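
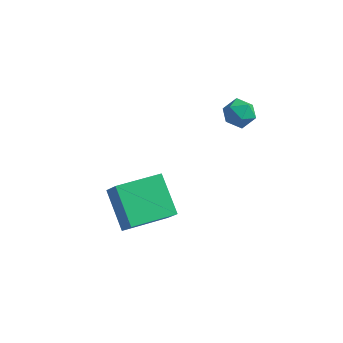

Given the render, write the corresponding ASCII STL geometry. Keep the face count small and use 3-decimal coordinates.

solid 
facet normal 0.224 0.862 -0.454
outer loop
vertex -0.134 2.245 1.597
vertex -0.666 2.519 1.855
vertex -0.099 2.541 2.177
endloop
endfacet
facet normal 0.816 0.494 -0.301
outer loop
vertex -0.134 2.245 1.597
vertex -0.099 2.541 2.177
vertex 0.209 1.974 2.081
endloop
endfacet
facet normal 0.769 -0.142 -0.624
outer loop
vertex -0.134 2.245 1.597
vertex 0.209 1.974 2.081
vertex -0.168 1.602 1.701
endloop
endfacet
facet normal 0.149 -0.166 -0.975
outer loop
vertex -0.134 2.245 1.597
vertex -0.168 1.602 1.701
vertex -0.708 1.939 1.561
endloop
endfacet
facet normal -0.188 0.455 -0.871
outer loop
vertex -0.134 2.245 1.597
vertex -0.708 1.939 1.561
vertex -0.666 2.519 1.855
endloop
endfacet
facet normal 0.831 0.383 0.404
outer loop
vertex 0.209 1.974 2.081
vertex -0.099 2.541 2.177
vertex -0.112 2.081 2.639
endloop
endfacet
facet normal -0.127 0.980 0.156
outer loop
vertex -0.099 2.541 2.177
vertex -0.666 2.519 1.855
vertex -0.652 2.418 2.499
endloop
endfacet
facet normal -0.793 0.320 -0.518
outer loop
vertex -0.666 2.519 1.855
vertex -0.708 1.939 1.561
vertex -1.029 2.046 2.119
endloop
endfacet
facet normal -0.248 -0.683 -0.687
outer loop
vertex -0.708 1.939 1.561
vertex -0.168 1.602 1.701
vertex -0.721 1.479 2.023
endloop
endfacet
facet normal 0.755 -0.645 -0.118
outer loop
vertex -0.168 1.602 1.701
vertex 0.209 1.974 2.081
vertex -0.154 1.501 2.345
endloop
endfacet
facet normal -0.149 0.166 0.975
outer loop
vertex -0.686 1.775 2.603
vertex -0.112 2.081 2.639
vertex -0.652 2.418 2.499
endloop
endfacet
facet normal -0.769 0.142 0.624
outer loop
vertex -0.686 1.775 2.603
vertex -0.652 2.418 2.499
vertex -1.029 2.046 2.119
endloop
endfacet
facet normal -0.816 -0.494 0.301
outer loop
vertex -0.686 1.775 2.603
vertex -1.029 2.046 2.119
vertex -0.721 1.479 2.023
endloop
endfacet
facet normal -0.224 -0.862 0.454
outer loop
vertex -0.686 1.775 2.603
vertex -0.721 1.479 2.023
vertex -0.154 1.501 2.345
endloop
endfacet
facet normal 0.188 -0.455 0.871
outer loop
vertex -0.686 1.775 2.603
vertex -0.154 1.501 2.345
vertex -0.112 2.081 2.639
endloop
endfacet
facet normal 0.248 0.683 0.687
outer loop
vertex -0.652 2.418 2.499
vertex -0.112 2.081 2.639
vertex -0.099 2.541 2.177
endloop
endfacet
facet normal -0.755 0.645 0.118
outer loop
vertex -1.029 2.046 2.119
vertex -0.652 2.418 2.499
vertex -0.666 2.519 1.855
endloop
endfacet
facet normal -0.831 -0.383 -0.404
outer loop
vertex -0.721 1.479 2.023
vertex -1.029 2.046 2.119
vertex -0.708 1.939 1.561
endloop
endfacet
facet normal 0.127 -0.980 -0.156
outer loop
vertex -0.154 1.501 2.345
vertex -0.721 1.479 2.023
vertex -0.168 1.602 1.701
endloop
endfacet
facet normal 0.793 -0.320 0.518
outer loop
vertex -0.112 2.081 2.639
vertex -0.154 1.501 2.345
vertex 0.209 1.974 2.081
endloop
endfacet
facet normal -0.478 0.347 -0.807
outer loop
vertex -4.639 -0.035 -2.057
vertex -3.405 1.293 -2.216
vertex -3.661 -1.065 -3.08
endloop
endfacet
facet normal -0.678 -0.730 0.087
outer loop
vertex -3.155 -1.433 -2.224
vertex -4.639 -0.035 -2.057
vertex -3.661 -1.065 -3.08
endloop
endfacet
facet normal -0.477 0.348 -0.807
outer loop
vertex -3.661 -1.065 -3.08
vertex -3.405 1.293 -2.216
vertex -2.427 0.263 -3.238
endloop
endfacet
facet normal 0.559 -0.589 -0.584
outer loop
vertex -2.427 0.263 -3.238
vertex -3.155 -1.433 -2.224
vertex -3.661 -1.065 -3.08
endloop
endfacet
facet normal -0.559 0.589 0.584
outer loop
vertex -4.639 -0.035 -2.057
vertex -2.899 0.925 -1.36
vertex -3.405 1.293 -2.216
endloop
endfacet
facet normal -0.678 -0.730 0.087
outer loop
vertex -4.133 -0.403 -1.202
vertex -4.639 -0.035 -2.057
vertex -3.155 -1.433 -2.224
endloop
endfacet
facet normal -0.559 0.589 0.584
outer loop
vertex -4.133 -0.403 -1.202
vertex -2.899 0.925 -1.36
vertex -4.639 -0.035 -2.057
endloop
endfacet
facet normal 0.678 0.730 -0.087
outer loop
vertex -3.405 1.293 -2.216
vertex -2.899 0.925 -1.36
vertex -2.427 0.263 -3.238
endloop
endfacet
facet normal 0.559 -0.589 -0.584
outer loop
vertex -1.921 -0.105 -2.383
vertex -3.155 -1.433 -2.224
vertex -2.427 0.263 -3.238
endloop
endfacet
facet normal 0.678 0.730 -0.087
outer loop
vertex -2.427 0.263 -3.238
vertex -2.899 0.925 -1.36
vertex -1.921 -0.105 -2.383
endloop
endfacet
facet normal 0.478 -0.347 0.807
outer loop
vertex -1.921 -0.105 -2.383
vertex -4.133 -0.403 -1.202
vertex -3.155 -1.433 -2.224
endloop
endfacet
facet normal 0.478 -0.348 0.807
outer loop
vertex -2.899 0.925 -1.36
vertex -4.133 -0.403 -1.202
vertex -1.921 -0.105 -2.383
endloop
endfacet

endsolid


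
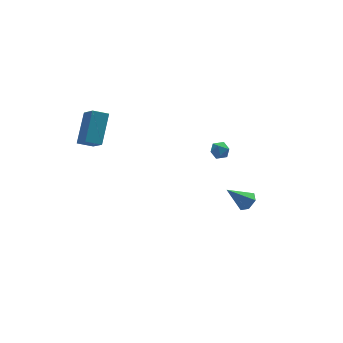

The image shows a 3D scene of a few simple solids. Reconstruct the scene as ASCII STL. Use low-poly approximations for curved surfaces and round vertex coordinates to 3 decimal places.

solid 
facet normal -0.891 0.265 0.370
outer loop
vertex -3.718 3.537 2.851
vertex -3.837 4.676 1.748
vertex -4.647 2.201 1.571
endloop
endfacet
facet normal 0.075 -0.717 0.693
outer loop
vertex -3.783 1.944 1.212
vertex -3.718 3.537 2.851
vertex -4.647 2.201 1.571
endloop
endfacet
facet normal -0.891 0.265 0.370
outer loop
vertex -4.647 2.201 1.571
vertex -3.837 4.676 1.748
vertex -4.766 3.34 0.468
endloop
endfacet
facet normal -0.449 -0.645 -0.618
outer loop
vertex -4.766 3.34 0.468
vertex -3.783 1.944 1.212
vertex -4.647 2.201 1.571
endloop
endfacet
facet normal 0.449 0.645 0.618
outer loop
vertex -3.718 3.537 2.851
vertex -2.973 4.419 1.389
vertex -3.837 4.676 1.748
endloop
endfacet
facet normal 0.075 -0.717 0.693
outer loop
vertex -2.854 3.28 2.492
vertex -3.718 3.537 2.851
vertex -3.783 1.944 1.212
endloop
endfacet
facet normal 0.449 0.645 0.618
outer loop
vertex -2.854 3.28 2.492
vertex -2.973 4.419 1.389
vertex -3.718 3.537 2.851
endloop
endfacet
facet normal -0.075 0.717 -0.693
outer loop
vertex -3.837 4.676 1.748
vertex -2.973 4.419 1.389
vertex -4.766 3.34 0.468
endloop
endfacet
facet normal -0.449 -0.645 -0.618
outer loop
vertex -3.902 3.083 0.109
vertex -3.783 1.944 1.212
vertex -4.766 3.34 0.468
endloop
endfacet
facet normal -0.075 0.717 -0.693
outer loop
vertex -4.766 3.34 0.468
vertex -2.973 4.419 1.389
vertex -3.902 3.083 0.109
endloop
endfacet
facet normal 0.891 -0.265 -0.370
outer loop
vertex -3.902 3.083 0.109
vertex -2.854 3.28 2.492
vertex -3.783 1.944 1.212
endloop
endfacet
facet normal 0.891 -0.265 -0.370
outer loop
vertex -2.973 4.419 1.389
vertex -2.854 3.28 2.492
vertex -3.902 3.083 0.109
endloop
endfacet
facet normal 0.219 0.876 0.429
outer loop
vertex 4.064 3.815 -3.278
vertex 3.591 3.725 -2.853
vertex 4.183 3.514 -2.724
endloop
endfacet
facet normal 0.802 0.580 0.143
outer loop
vertex 4.064 3.815 -3.278
vertex 4.183 3.514 -2.724
vertex 4.439 3.295 -3.27
endloop
endfacet
facet normal 0.680 0.482 -0.552
outer loop
vertex 4.064 3.815 -3.278
vertex 4.439 3.295 -3.27
vertex 4.006 3.371 -3.737
endloop
endfacet
facet normal 0.021 0.717 -0.696
outer loop
vertex 4.064 3.815 -3.278
vertex 4.006 3.371 -3.737
vertex 3.482 3.637 -3.479
endloop
endfacet
facet normal -0.263 0.961 -0.089
outer loop
vertex 4.064 3.815 -3.278
vertex 3.482 3.637 -3.479
vertex 3.591 3.725 -2.853
endloop
endfacet
facet normal 0.894 -0.061 0.444
outer loop
vertex 4.439 3.295 -3.27
vertex 4.183 3.514 -2.724
vertex 4.198 2.883 -2.841
endloop
endfacet
facet normal -0.049 0.418 0.907
outer loop
vertex 4.183 3.514 -2.724
vertex 3.591 3.725 -2.853
vertex 3.674 3.149 -2.583
endloop
endfacet
facet normal -0.830 0.554 0.066
outer loop
vertex 3.591 3.725 -2.853
vertex 3.482 3.637 -3.479
vertex 3.241 3.225 -3.05
endloop
endfacet
facet normal -0.369 0.161 -0.915
outer loop
vertex 3.482 3.637 -3.479
vertex 4.006 3.371 -3.737
vertex 3.497 3.006 -3.596
endloop
endfacet
facet normal 0.697 -0.219 -0.682
outer loop
vertex 4.006 3.371 -3.737
vertex 4.439 3.295 -3.27
vertex 4.089 2.795 -3.467
endloop
endfacet
facet normal -0.021 -0.717 0.696
outer loop
vertex 3.616 2.705 -3.042
vertex 4.198 2.883 -2.841
vertex 3.674 3.149 -2.583
endloop
endfacet
facet normal -0.680 -0.482 0.552
outer loop
vertex 3.616 2.705 -3.042
vertex 3.674 3.149 -2.583
vertex 3.241 3.225 -3.05
endloop
endfacet
facet normal -0.802 -0.580 -0.143
outer loop
vertex 3.616 2.705 -3.042
vertex 3.241 3.225 -3.05
vertex 3.497 3.006 -3.596
endloop
endfacet
facet normal -0.219 -0.876 -0.429
outer loop
vertex 3.616 2.705 -3.042
vertex 3.497 3.006 -3.596
vertex 4.089 2.795 -3.467
endloop
endfacet
facet normal 0.263 -0.961 0.089
outer loop
vertex 3.616 2.705 -3.042
vertex 4.089 2.795 -3.467
vertex 4.198 2.883 -2.841
endloop
endfacet
facet normal 0.369 -0.161 0.915
outer loop
vertex 3.674 3.149 -2.583
vertex 4.198 2.883 -2.841
vertex 4.183 3.514 -2.724
endloop
endfacet
facet normal -0.697 0.219 0.682
outer loop
vertex 3.241 3.225 -3.05
vertex 3.674 3.149 -2.583
vertex 3.591 3.725 -2.853
endloop
endfacet
facet normal -0.894 0.061 -0.444
outer loop
vertex 3.497 3.006 -3.596
vertex 3.241 3.225 -3.05
vertex 3.482 3.637 -3.479
endloop
endfacet
facet normal 0.049 -0.418 -0.907
outer loop
vertex 4.089 2.795 -3.467
vertex 3.497 3.006 -3.596
vertex 4.006 3.371 -3.737
endloop
endfacet
facet normal 0.830 -0.554 -0.066
outer loop
vertex 4.198 2.883 -2.841
vertex 4.089 2.795 -3.467
vertex 4.439 3.295 -3.27
endloop
endfacet
facet normal 0.672 -0.221 -0.707
outer loop
vertex 2.649 -4.283 -0.478
vertex 2.367 -3.867 -0.876
vertex 2.838 -3.671 -0.49
endloop
endfacet
facet normal 0.423 -0.113 0.899
outer loop
vertex 2.649 -4.283 -0.478
vertex 2.838 -3.671 -0.49
vertex 1.293 -3.513 0.256
endloop
endfacet
facet normal 0.672 -0.222 -0.707
outer loop
vertex 2.838 -3.671 -0.49
vertex 2.367 -3.867 -0.876
vertex 2.557 -3.256 -0.887
endloop
endfacet
facet normal 0.344 0.760 0.551
outer loop
vertex 2.838 -3.671 -0.49
vertex 2.557 -3.256 -0.887
vertex 1.293 -3.513 0.256
endloop
endfacet
facet normal 0.672 -0.222 -0.707
outer loop
vertex 2.557 -3.256 -0.887
vertex 2.367 -3.867 -0.876
vertex 2.086 -3.452 -1.273
endloop
endfacet
facet normal -0.298 0.947 -0.117
outer loop
vertex 2.557 -3.256 -0.887
vertex 2.086 -3.452 -1.273
vertex 1.293 -3.513 0.256
endloop
endfacet
facet normal 0.672 -0.222 -0.707
outer loop
vertex 2.086 -3.452 -1.273
vertex 2.367 -3.867 -0.876
vertex 1.896 -4.063 -1.262
endloop
endfacet
facet normal -0.861 0.260 -0.436
outer loop
vertex 2.086 -3.452 -1.273
vertex 1.896 -4.063 -1.262
vertex 1.293 -3.513 0.256
endloop
endfacet
facet normal 0.672 -0.223 -0.707
outer loop
vertex 1.896 -4.063 -1.262
vertex 2.367 -3.867 -0.876
vertex 2.177 -4.478 -0.864
endloop
endfacet
facet normal -0.783 -0.615 -0.088
outer loop
vertex 1.896 -4.063 -1.262
vertex 2.177 -4.478 -0.864
vertex 1.293 -3.513 0.256
endloop
endfacet
facet normal 0.671 -0.222 -0.708
outer loop
vertex 2.177 -4.478 -0.864
vertex 2.367 -3.867 -0.876
vertex 2.649 -4.283 -0.478
endloop
endfacet
facet normal -0.142 -0.803 0.579
outer loop
vertex 2.177 -4.478 -0.864
vertex 2.649 -4.283 -0.478
vertex 1.293 -3.513 0.256
endloop
endfacet

endsolid


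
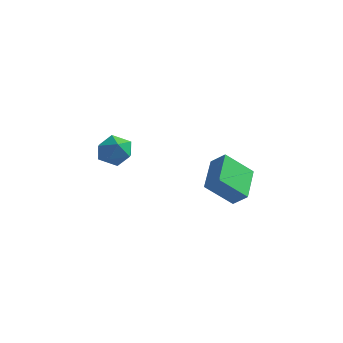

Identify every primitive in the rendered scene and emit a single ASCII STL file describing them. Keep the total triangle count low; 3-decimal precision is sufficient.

solid 
facet normal -0.769 0.039 -0.638
outer loop
vertex 1.997 -3.273 -3.26
vertex 1.484 -1.58 -2.539
vertex 2.989 -2.484 -4.408
endloop
endfacet
facet normal 0.268 -0.886 -0.377
outer loop
vertex 3.696 -2.52 -3.821
vertex 1.997 -3.273 -3.26
vertex 2.989 -2.484 -4.408
endloop
endfacet
facet normal -0.769 0.039 -0.638
outer loop
vertex 2.989 -2.484 -4.408
vertex 1.484 -1.58 -2.539
vertex 2.476 -0.791 -3.687
endloop
endfacet
facet normal 0.580 0.462 -0.671
outer loop
vertex 2.476 -0.791 -3.687
vertex 3.696 -2.52 -3.821
vertex 2.989 -2.484 -4.408
endloop
endfacet
facet normal -0.580 -0.462 0.671
outer loop
vertex 1.997 -3.273 -3.26
vertex 2.191 -1.616 -1.952
vertex 1.484 -1.58 -2.539
endloop
endfacet
facet normal 0.268 -0.886 -0.377
outer loop
vertex 2.704 -3.309 -2.673
vertex 1.997 -3.273 -3.26
vertex 3.696 -2.52 -3.821
endloop
endfacet
facet normal -0.580 -0.462 0.671
outer loop
vertex 2.704 -3.309 -2.673
vertex 2.191 -1.616 -1.952
vertex 1.997 -3.273 -3.26
endloop
endfacet
facet normal -0.268 0.886 0.377
outer loop
vertex 1.484 -1.58 -2.539
vertex 2.191 -1.616 -1.952
vertex 2.476 -0.791 -3.687
endloop
endfacet
facet normal 0.580 0.462 -0.671
outer loop
vertex 3.183 -0.827 -3.1
vertex 3.696 -2.52 -3.821
vertex 2.476 -0.791 -3.687
endloop
endfacet
facet normal -0.268 0.886 0.377
outer loop
vertex 2.476 -0.791 -3.687
vertex 2.191 -1.616 -1.952
vertex 3.183 -0.827 -3.1
endloop
endfacet
facet normal 0.769 -0.039 0.638
outer loop
vertex 3.183 -0.827 -3.1
vertex 2.704 -3.309 -2.673
vertex 3.696 -2.52 -3.821
endloop
endfacet
facet normal 0.769 -0.039 0.638
outer loop
vertex 2.191 -1.616 -1.952
vertex 2.704 -3.309 -2.673
vertex 3.183 -0.827 -3.1
endloop
endfacet
facet normal -0.608 0.578 0.545
outer loop
vertex -2.943 -1.67 -2.173
vertex -3.599 -2.322 -2.213
vertex -2.983 -2.326 -1.522
endloop
endfacet
facet normal 0.075 0.700 0.710
outer loop
vertex -2.943 -1.67 -2.173
vertex -2.983 -2.326 -1.522
vertex -2.165 -2.065 -1.866
endloop
endfacet
facet normal 0.413 0.903 0.115
outer loop
vertex -2.943 -1.67 -2.173
vertex -2.165 -2.065 -1.866
vertex -2.275 -1.9 -2.77
endloop
endfacet
facet normal -0.062 0.906 -0.418
outer loop
vertex -2.943 -1.67 -2.173
vertex -2.275 -1.9 -2.77
vertex -3.161 -2.059 -2.984
endloop
endfacet
facet normal -0.692 0.706 -0.152
outer loop
vertex -2.943 -1.67 -2.173
vertex -3.161 -2.059 -2.984
vertex -3.599 -2.322 -2.213
endloop
endfacet
facet normal 0.363 0.085 0.928
outer loop
vertex -2.165 -2.065 -1.866
vertex -2.983 -2.326 -1.522
vertex -2.339 -2.961 -1.716
endloop
endfacet
facet normal -0.742 -0.113 0.661
outer loop
vertex -2.983 -2.326 -1.522
vertex -3.599 -2.322 -2.213
vertex -3.225 -3.12 -1.93
endloop
endfacet
facet normal -0.879 0.092 -0.468
outer loop
vertex -3.599 -2.322 -2.213
vertex -3.161 -2.059 -2.984
vertex -3.335 -2.955 -2.834
endloop
endfacet
facet normal 0.142 0.418 -0.897
outer loop
vertex -3.161 -2.059 -2.984
vertex -2.275 -1.9 -2.77
vertex -2.517 -2.694 -3.178
endloop
endfacet
facet normal 0.910 0.414 -0.035
outer loop
vertex -2.275 -1.9 -2.77
vertex -2.165 -2.065 -1.866
vertex -1.901 -2.698 -2.487
endloop
endfacet
facet normal 0.062 -0.906 0.418
outer loop
vertex -2.557 -3.35 -2.527
vertex -2.339 -2.961 -1.716
vertex -3.225 -3.12 -1.93
endloop
endfacet
facet normal -0.413 -0.903 -0.115
outer loop
vertex -2.557 -3.35 -2.527
vertex -3.225 -3.12 -1.93
vertex -3.335 -2.955 -2.834
endloop
endfacet
facet normal -0.075 -0.700 -0.710
outer loop
vertex -2.557 -3.35 -2.527
vertex -3.335 -2.955 -2.834
vertex -2.517 -2.694 -3.178
endloop
endfacet
facet normal 0.608 -0.578 -0.545
outer loop
vertex -2.557 -3.35 -2.527
vertex -2.517 -2.694 -3.178
vertex -1.901 -2.698 -2.487
endloop
endfacet
facet normal 0.692 -0.706 0.152
outer loop
vertex -2.557 -3.35 -2.527
vertex -1.901 -2.698 -2.487
vertex -2.339 -2.961 -1.716
endloop
endfacet
facet normal -0.142 -0.418 0.897
outer loop
vertex -3.225 -3.12 -1.93
vertex -2.339 -2.961 -1.716
vertex -2.983 -2.326 -1.522
endloop
endfacet
facet normal -0.910 -0.414 0.035
outer loop
vertex -3.335 -2.955 -2.834
vertex -3.225 -3.12 -1.93
vertex -3.599 -2.322 -2.213
endloop
endfacet
facet normal -0.363 -0.085 -0.928
outer loop
vertex -2.517 -2.694 -3.178
vertex -3.335 -2.955 -2.834
vertex -3.161 -2.059 -2.984
endloop
endfacet
facet normal 0.742 0.113 -0.661
outer loop
vertex -1.901 -2.698 -2.487
vertex -2.517 -2.694 -3.178
vertex -2.275 -1.9 -2.77
endloop
endfacet
facet normal 0.879 -0.092 0.468
outer loop
vertex -2.339 -2.961 -1.716
vertex -1.901 -2.698 -2.487
vertex -2.165 -2.065 -1.866
endloop
endfacet

endsolid


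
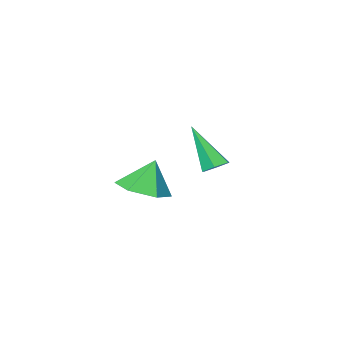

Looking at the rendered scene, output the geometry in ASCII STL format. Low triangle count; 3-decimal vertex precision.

solid 
facet normal -0.134 0.526 -0.840
outer loop
vertex -0.743 2.152 2.973
vertex -1.107 1.756 2.783
vertex -1.299 2.197 3.09
endloop
endfacet
facet normal 0.201 0.700 0.686
outer loop
vertex -0.743 2.152 2.973
vertex -1.299 2.197 3.09
vertex -0.833 0.684 4.497
endloop
endfacet
facet normal -0.134 0.526 -0.840
outer loop
vertex -1.299 2.197 3.09
vertex -1.107 1.756 2.783
vertex -1.663 1.801 2.9
endloop
endfacet
facet normal -0.705 0.354 0.614
outer loop
vertex -1.299 2.197 3.09
vertex -1.663 1.801 2.9
vertex -0.833 0.684 4.497
endloop
endfacet
facet normal -0.134 0.526 -0.840
outer loop
vertex -1.663 1.801 2.9
vertex -1.107 1.756 2.783
vertex -1.471 1.361 2.594
endloop
endfacet
facet normal -0.874 -0.469 0.126
outer loop
vertex -1.663 1.801 2.9
vertex -1.471 1.361 2.594
vertex -0.833 0.684 4.497
endloop
endfacet
facet normal -0.134 0.526 -0.840
outer loop
vertex -1.471 1.361 2.594
vertex -1.107 1.756 2.783
vertex -0.915 1.316 2.477
endloop
endfacet
facet normal -0.138 -0.947 -0.291
outer loop
vertex -1.471 1.361 2.594
vertex -0.915 1.316 2.477
vertex -0.833 0.684 4.497
endloop
endfacet
facet normal -0.134 0.526 -0.840
outer loop
vertex -0.915 1.316 2.477
vertex -1.107 1.756 2.783
vertex -0.551 1.711 2.666
endloop
endfacet
facet normal 0.768 -0.602 -0.220
outer loop
vertex -0.915 1.316 2.477
vertex -0.551 1.711 2.666
vertex -0.833 0.684 4.497
endloop
endfacet
facet normal -0.134 0.526 -0.840
outer loop
vertex -0.551 1.711 2.666
vertex -1.107 1.756 2.783
vertex -0.743 2.152 2.973
endloop
endfacet
facet normal 0.938 0.221 0.268
outer loop
vertex -0.551 1.711 2.666
vertex -0.743 2.152 2.973
vertex -0.833 0.684 4.497
endloop
endfacet
facet normal 0.320 -0.077 -0.944
outer loop
vertex 3.977 3.76 3.394
vertex 3.113 3.378 3.132
vertex 3.25 4.348 3.099
endloop
endfacet
facet normal 0.325 0.713 0.621
outer loop
vertex 3.977 3.76 3.394
vertex 3.25 4.348 3.099
vertex 2.687 3.482 4.388
endloop
endfacet
facet normal 0.320 -0.077 -0.944
outer loop
vertex 3.25 4.348 3.099
vertex 3.113 3.378 3.132
vertex 2.386 3.966 2.837
endloop
endfacet
facet normal -0.465 0.815 0.345
outer loop
vertex 3.25 4.348 3.099
vertex 2.386 3.966 2.837
vertex 2.687 3.482 4.388
endloop
endfacet
facet normal 0.320 -0.078 -0.944
outer loop
vertex 2.386 3.966 2.837
vertex 3.113 3.378 3.132
vertex 2.249 2.997 2.871
endloop
endfacet
facet normal -0.962 0.144 0.232
outer loop
vertex 2.386 3.966 2.837
vertex 2.249 2.997 2.871
vertex 2.687 3.482 4.388
endloop
endfacet
facet normal 0.320 -0.079 -0.944
outer loop
vertex 2.249 2.997 2.871
vertex 3.113 3.378 3.132
vertex 2.975 2.408 3.166
endloop
endfacet
facet normal -0.670 -0.629 0.394
outer loop
vertex 2.249 2.997 2.871
vertex 2.975 2.408 3.166
vertex 2.687 3.482 4.388
endloop
endfacet
facet normal 0.320 -0.079 -0.944
outer loop
vertex 2.975 2.408 3.166
vertex 3.113 3.378 3.132
vertex 3.839 2.79 3.427
endloop
endfacet
facet normal 0.121 -0.731 0.671
outer loop
vertex 2.975 2.408 3.166
vertex 3.839 2.79 3.427
vertex 2.687 3.482 4.388
endloop
endfacet
facet normal 0.321 -0.078 -0.944
outer loop
vertex 3.839 2.79 3.427
vertex 3.113 3.378 3.132
vertex 3.977 3.76 3.394
endloop
endfacet
facet normal 0.617 -0.061 0.784
outer loop
vertex 3.839 2.79 3.427
vertex 3.977 3.76 3.394
vertex 2.687 3.482 4.388
endloop
endfacet

endsolid


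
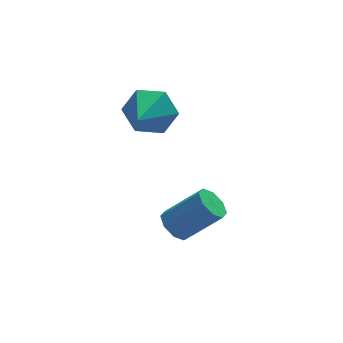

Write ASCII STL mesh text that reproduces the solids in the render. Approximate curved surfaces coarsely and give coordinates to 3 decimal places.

solid 
facet normal -0.691 0.227 -0.686
outer loop
vertex 3.272 -1.801 -3.839
vertex 2.799 -2.15 -3.478
vertex 3.022 -1.497 -3.487
endloop
endfacet
facet normal 0.546 0.786 -0.291
outer loop
vertex 3.272 -1.801 -3.839
vertex 3.022 -1.497 -3.487
vertex 4.495 -2.201 -2.623
endloop
endfacet
facet normal 0.546 0.786 -0.290
outer loop
vertex 4.495 -2.201 -2.623
vertex 3.022 -1.497 -3.487
vertex 4.244 -1.897 -2.272
endloop
endfacet
facet normal 0.690 -0.225 0.688
outer loop
vertex 4.495 -2.201 -2.623
vertex 4.244 -1.897 -2.272
vertex 4.021 -2.55 -2.262
endloop
endfacet
facet normal -0.690 0.226 -0.687
outer loop
vertex 3.022 -1.497 -3.487
vertex 2.799 -2.15 -3.478
vertex 2.641 -1.575 -3.13
endloop
endfacet
facet normal 0.051 0.963 0.265
outer loop
vertex 3.022 -1.497 -3.487
vertex 2.641 -1.575 -3.13
vertex 4.244 -1.897 -2.272
endloop
endfacet
facet normal 0.052 0.963 0.265
outer loop
vertex 4.244 -1.897 -2.272
vertex 2.641 -1.575 -3.13
vertex 3.863 -1.975 -1.914
endloop
endfacet
facet normal 0.691 -0.226 0.687
outer loop
vertex 4.244 -1.897 -2.272
vertex 3.863 -1.975 -1.914
vertex 4.021 -2.55 -2.262
endloop
endfacet
facet normal -0.690 0.227 -0.688
outer loop
vertex 2.641 -1.575 -3.13
vertex 2.799 -2.15 -3.478
vertex 2.352 -1.99 -2.977
endloop
endfacet
facet normal -0.474 0.576 0.666
outer loop
vertex 2.641 -1.575 -3.13
vertex 2.352 -1.99 -2.977
vertex 3.863 -1.975 -1.914
endloop
endfacet
facet normal -0.475 0.575 0.666
outer loop
vertex 3.863 -1.975 -1.914
vertex 2.352 -1.99 -2.977
vertex 3.575 -2.39 -1.761
endloop
endfacet
facet normal 0.691 -0.226 0.687
outer loop
vertex 3.863 -1.975 -1.914
vertex 3.575 -2.39 -1.761
vertex 4.021 -2.55 -2.262
endloop
endfacet
facet normal -0.690 0.226 -0.688
outer loop
vertex 2.352 -1.99 -2.977
vertex 2.799 -2.15 -3.478
vertex 2.325 -2.499 -3.117
endloop
endfacet
facet normal -0.721 -0.148 0.677
outer loop
vertex 2.352 -1.99 -2.977
vertex 2.325 -2.499 -3.117
vertex 3.575 -2.39 -1.761
endloop
endfacet
facet normal -0.721 -0.148 0.677
outer loop
vertex 3.575 -2.39 -1.761
vertex 2.325 -2.499 -3.117
vertex 3.548 -2.899 -1.901
endloop
endfacet
facet normal 0.691 -0.226 0.687
outer loop
vertex 3.575 -2.39 -1.761
vertex 3.548 -2.899 -1.901
vertex 4.021 -2.55 -2.262
endloop
endfacet
facet normal -0.690 0.225 -0.688
outer loop
vertex 2.325 -2.499 -3.117
vertex 2.799 -2.15 -3.478
vertex 2.576 -2.803 -3.468
endloop
endfacet
facet normal -0.546 -0.786 0.290
outer loop
vertex 2.325 -2.499 -3.117
vertex 2.576 -2.803 -3.468
vertex 3.548 -2.899 -1.901
endloop
endfacet
facet normal -0.546 -0.786 0.291
outer loop
vertex 3.548 -2.899 -1.901
vertex 2.576 -2.803 -3.468
vertex 3.798 -3.203 -2.253
endloop
endfacet
facet normal 0.691 -0.227 0.686
outer loop
vertex 3.548 -2.899 -1.901
vertex 3.798 -3.203 -2.253
vertex 4.021 -2.55 -2.262
endloop
endfacet
facet normal -0.691 0.226 -0.687
outer loop
vertex 2.576 -2.803 -3.468
vertex 2.799 -2.15 -3.478
vertex 2.957 -2.725 -3.826
endloop
endfacet
facet normal -0.052 -0.963 -0.265
outer loop
vertex 2.576 -2.803 -3.468
vertex 2.957 -2.725 -3.826
vertex 3.798 -3.203 -2.253
endloop
endfacet
facet normal -0.051 -0.963 -0.265
outer loop
vertex 3.798 -3.203 -2.253
vertex 2.957 -2.725 -3.826
vertex 4.179 -3.125 -2.61
endloop
endfacet
facet normal 0.690 -0.226 0.687
outer loop
vertex 3.798 -3.203 -2.253
vertex 4.179 -3.125 -2.61
vertex 4.021 -2.55 -2.262
endloop
endfacet
facet normal -0.691 0.226 -0.687
outer loop
vertex 2.957 -2.725 -3.826
vertex 2.799 -2.15 -3.478
vertex 3.245 -2.31 -3.979
endloop
endfacet
facet normal 0.475 -0.575 -0.666
outer loop
vertex 2.957 -2.725 -3.826
vertex 3.245 -2.31 -3.979
vertex 4.179 -3.125 -2.61
endloop
endfacet
facet normal 0.474 -0.576 -0.666
outer loop
vertex 4.179 -3.125 -2.61
vertex 3.245 -2.31 -3.979
vertex 4.468 -2.71 -2.763
endloop
endfacet
facet normal 0.690 -0.227 0.688
outer loop
vertex 4.179 -3.125 -2.61
vertex 4.468 -2.71 -2.763
vertex 4.021 -2.55 -2.262
endloop
endfacet
facet normal -0.691 0.226 -0.687
outer loop
vertex 3.245 -2.31 -3.979
vertex 2.799 -2.15 -3.478
vertex 3.272 -1.801 -3.839
endloop
endfacet
facet normal 0.721 0.148 -0.677
outer loop
vertex 3.245 -2.31 -3.979
vertex 3.272 -1.801 -3.839
vertex 4.468 -2.71 -2.763
endloop
endfacet
facet normal 0.721 0.148 -0.677
outer loop
vertex 4.468 -2.71 -2.763
vertex 3.272 -1.801 -3.839
vertex 4.495 -2.201 -2.623
endloop
endfacet
facet normal 0.690 -0.226 0.688
outer loop
vertex 4.468 -2.71 -2.763
vertex 4.495 -2.201 -2.623
vertex 4.021 -2.55 -2.262
endloop
endfacet
facet normal 0.491 0.782 -0.383
outer loop
vertex 3.184 0.16 1.681
vertex 2.625 0.1 0.842
vertex 2.316 0.672 1.614
endloop
endfacet
facet normal -0.109 -0.056 0.992
outer loop
vertex 3.184 0.16 1.681
vertex 2.316 0.672 1.614
vertex 1.835 -1.16 1.458
endloop
endfacet
facet normal 0.491 0.782 -0.383
outer loop
vertex 2.316 0.672 1.614
vertex 2.625 0.1 0.842
vertex 1.757 0.612 0.775
endloop
endfacet
facet normal -0.826 0.171 0.538
outer loop
vertex 2.316 0.672 1.614
vertex 1.757 0.612 0.775
vertex 1.835 -1.16 1.458
endloop
endfacet
facet normal 0.491 0.782 -0.383
outer loop
vertex 1.757 0.612 0.775
vertex 2.625 0.1 0.842
vertex 2.067 0.039 0.002
endloop
endfacet
facet normal -0.951 -0.147 -0.272
outer loop
vertex 1.757 0.612 0.775
vertex 2.067 0.039 0.002
vertex 1.835 -1.16 1.458
endloop
endfacet
facet normal 0.491 0.782 -0.383
outer loop
vertex 2.067 0.039 0.002
vertex 2.625 0.1 0.842
vertex 2.935 -0.473 0.069
endloop
endfacet
facet normal -0.359 -0.691 -0.627
outer loop
vertex 2.067 0.039 0.002
vertex 2.935 -0.473 0.069
vertex 1.835 -1.16 1.458
endloop
endfacet
facet normal 0.491 0.782 -0.383
outer loop
vertex 2.935 -0.473 0.069
vertex 2.625 0.1 0.842
vertex 3.493 -0.412 0.909
endloop
endfacet
facet normal 0.358 -0.918 -0.171
outer loop
vertex 2.935 -0.473 0.069
vertex 3.493 -0.412 0.909
vertex 1.835 -1.16 1.458
endloop
endfacet
facet normal 0.491 0.782 -0.383
outer loop
vertex 3.493 -0.412 0.909
vertex 2.625 0.1 0.842
vertex 3.184 0.16 1.681
endloop
endfacet
facet normal 0.482 -0.601 0.638
outer loop
vertex 3.493 -0.412 0.909
vertex 3.184 0.16 1.681
vertex 1.835 -1.16 1.458
endloop
endfacet

endsolid


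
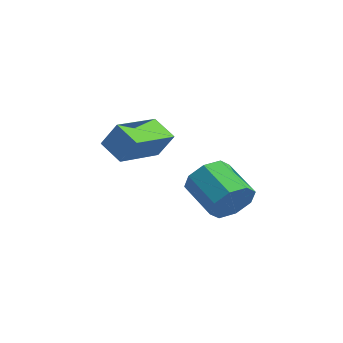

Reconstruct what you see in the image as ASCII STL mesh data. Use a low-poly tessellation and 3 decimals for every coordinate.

solid 
facet normal 0.921 -0.062 -0.385
outer loop
vertex 1.945 2.471 3.053
vertex 1.657 2.851 2.302
vertex 1.997 3.15 3.068
endloop
endfacet
facet normal 0.383 -0.050 0.923
outer loop
vertex 1.945 2.471 3.053
vertex 1.997 3.15 3.068
vertex 0.472 2.569 3.669
endloop
endfacet
facet normal 0.382 -0.049 0.923
outer loop
vertex 0.472 2.569 3.669
vertex 1.997 3.15 3.068
vertex 0.523 3.248 3.684
endloop
endfacet
facet normal -0.921 0.061 0.385
outer loop
vertex 0.472 2.569 3.669
vertex 0.523 3.248 3.684
vertex 0.183 2.949 2.918
endloop
endfacet
facet normal 0.921 -0.061 -0.385
outer loop
vertex 1.997 3.15 3.068
vertex 1.657 2.851 2.302
vertex 1.849 3.654 2.634
endloop
endfacet
facet normal 0.324 0.670 0.668
outer loop
vertex 1.997 3.15 3.068
vertex 1.849 3.654 2.634
vertex 0.523 3.248 3.684
endloop
endfacet
facet normal 0.324 0.670 0.668
outer loop
vertex 0.523 3.248 3.684
vertex 1.849 3.654 2.634
vertex 0.376 3.752 3.25
endloop
endfacet
facet normal -0.921 0.062 0.384
outer loop
vertex 0.523 3.248 3.684
vertex 0.376 3.752 3.25
vertex 0.183 2.949 2.918
endloop
endfacet
facet normal 0.921 -0.061 -0.385
outer loop
vertex 1.849 3.654 2.634
vertex 1.657 2.851 2.302
vertex 1.589 3.687 2.006
endloop
endfacet
facet normal 0.075 0.997 0.021
outer loop
vertex 1.849 3.654 2.634
vertex 1.589 3.687 2.006
vertex 0.376 3.752 3.25
endloop
endfacet
facet normal 0.076 0.997 0.022
outer loop
vertex 0.376 3.752 3.25
vertex 1.589 3.687 2.006
vertex 0.115 3.786 2.621
endloop
endfacet
facet normal -0.921 0.062 0.385
outer loop
vertex 0.376 3.752 3.25
vertex 0.115 3.786 2.621
vertex 0.183 2.949 2.918
endloop
endfacet
facet normal 0.921 -0.062 -0.385
outer loop
vertex 1.589 3.687 2.006
vertex 1.657 2.851 2.302
vertex 1.368 3.231 1.551
endloop
endfacet
facet normal -0.216 0.740 -0.637
outer loop
vertex 1.589 3.687 2.006
vertex 1.368 3.231 1.551
vertex 0.115 3.786 2.621
endloop
endfacet
facet normal -0.218 0.739 -0.638
outer loop
vertex 0.115 3.786 2.621
vertex 1.368 3.231 1.551
vertex -0.105 3.329 2.167
endloop
endfacet
facet normal -0.921 0.062 0.384
outer loop
vertex 0.115 3.786 2.621
vertex -0.105 3.329 2.167
vertex 0.183 2.949 2.918
endloop
endfacet
facet normal 0.921 -0.061 -0.385
outer loop
vertex 1.368 3.231 1.551
vertex 1.657 2.851 2.302
vertex 1.317 2.552 1.536
endloop
endfacet
facet normal -0.383 0.049 -0.923
outer loop
vertex 1.368 3.231 1.551
vertex 1.317 2.552 1.536
vertex -0.105 3.329 2.167
endloop
endfacet
facet normal -0.382 0.050 -0.923
outer loop
vertex -0.105 3.329 2.167
vertex 1.317 2.552 1.536
vertex -0.157 2.65 2.152
endloop
endfacet
facet normal -0.921 0.062 0.385
outer loop
vertex -0.105 3.329 2.167
vertex -0.157 2.65 2.152
vertex 0.183 2.949 2.918
endloop
endfacet
facet normal 0.921 -0.062 -0.384
outer loop
vertex 1.317 2.552 1.536
vertex 1.657 2.851 2.302
vertex 1.464 2.048 1.97
endloop
endfacet
facet normal -0.324 -0.670 -0.668
outer loop
vertex 1.317 2.552 1.536
vertex 1.464 2.048 1.97
vertex -0.157 2.65 2.152
endloop
endfacet
facet normal -0.324 -0.670 -0.668
outer loop
vertex -0.157 2.65 2.152
vertex 1.464 2.048 1.97
vertex -0.009 2.146 2.586
endloop
endfacet
facet normal -0.921 0.061 0.385
outer loop
vertex -0.157 2.65 2.152
vertex -0.009 2.146 2.586
vertex 0.183 2.949 2.918
endloop
endfacet
facet normal 0.921 -0.062 -0.385
outer loop
vertex 1.464 2.048 1.97
vertex 1.657 2.851 2.302
vertex 1.725 2.014 2.599
endloop
endfacet
facet normal -0.076 -0.997 -0.022
outer loop
vertex 1.464 2.048 1.97
vertex 1.725 2.014 2.599
vertex -0.009 2.146 2.586
endloop
endfacet
facet normal -0.076 -0.997 -0.021
outer loop
vertex -0.009 2.146 2.586
vertex 1.725 2.014 2.599
vertex 0.251 2.113 3.214
endloop
endfacet
facet normal -0.921 0.061 0.385
outer loop
vertex -0.009 2.146 2.586
vertex 0.251 2.113 3.214
vertex 0.183 2.949 2.918
endloop
endfacet
facet normal 0.921 -0.062 -0.384
outer loop
vertex 1.725 2.014 2.599
vertex 1.657 2.851 2.302
vertex 1.945 2.471 3.053
endloop
endfacet
facet normal 0.217 -0.739 0.638
outer loop
vertex 1.725 2.014 2.599
vertex 1.945 2.471 3.053
vertex 0.251 2.113 3.214
endloop
endfacet
facet normal 0.217 -0.740 0.636
outer loop
vertex 0.251 2.113 3.214
vertex 1.945 2.471 3.053
vertex 0.472 2.569 3.669
endloop
endfacet
facet normal -0.921 0.062 0.385
outer loop
vertex 0.251 2.113 3.214
vertex 0.472 2.569 3.669
vertex 0.183 2.949 2.918
endloop
endfacet
facet normal -0.414 -0.299 -0.860
outer loop
vertex -3.187 1.055 3.674
vertex -3.601 2.976 3.206
vertex -2.211 1.143 3.174
endloop
endfacet
facet normal 0.205 -0.951 0.232
outer loop
vertex -1.739 1.484 4.154
vertex -3.187 1.055 3.674
vertex -2.211 1.143 3.174
endloop
endfacet
facet normal -0.414 -0.299 -0.860
outer loop
vertex -2.211 1.143 3.174
vertex -3.601 2.976 3.206
vertex -2.625 3.064 2.706
endloop
endfacet
facet normal 0.887 0.080 -0.455
outer loop
vertex -2.625 3.064 2.706
vertex -1.739 1.484 4.154
vertex -2.211 1.143 3.174
endloop
endfacet
facet normal -0.887 -0.080 0.455
outer loop
vertex -3.187 1.055 3.674
vertex -3.129 3.317 4.186
vertex -3.601 2.976 3.206
endloop
endfacet
facet normal 0.205 -0.951 0.232
outer loop
vertex -2.715 1.396 4.654
vertex -3.187 1.055 3.674
vertex -1.739 1.484 4.154
endloop
endfacet
facet normal -0.887 -0.080 0.455
outer loop
vertex -2.715 1.396 4.654
vertex -3.129 3.317 4.186
vertex -3.187 1.055 3.674
endloop
endfacet
facet normal -0.205 0.951 -0.232
outer loop
vertex -3.601 2.976 3.206
vertex -3.129 3.317 4.186
vertex -2.625 3.064 2.706
endloop
endfacet
facet normal 0.887 0.080 -0.455
outer loop
vertex -2.153 3.405 3.686
vertex -1.739 1.484 4.154
vertex -2.625 3.064 2.706
endloop
endfacet
facet normal -0.205 0.951 -0.232
outer loop
vertex -2.625 3.064 2.706
vertex -3.129 3.317 4.186
vertex -2.153 3.405 3.686
endloop
endfacet
facet normal 0.414 0.299 0.860
outer loop
vertex -2.153 3.405 3.686
vertex -2.715 1.396 4.654
vertex -1.739 1.484 4.154
endloop
endfacet
facet normal 0.414 0.299 0.860
outer loop
vertex -3.129 3.317 4.186
vertex -2.715 1.396 4.654
vertex -2.153 3.405 3.686
endloop
endfacet

endsolid


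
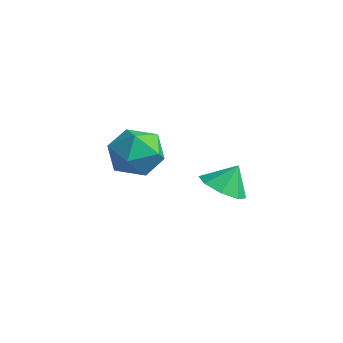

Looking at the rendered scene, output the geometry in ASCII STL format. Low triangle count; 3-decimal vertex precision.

solid 
facet normal -0.020 0.999 0.029
outer loop
vertex -1.067 -1.365 -0.085
vertex -2.089 -1.393 0.162
vertex -1.364 -1.4 0.923
endloop
endfacet
facet normal 0.624 0.753 0.210
outer loop
vertex -1.067 -1.365 -0.085
vertex -1.364 -1.4 0.923
vertex -0.552 -1.981 0.593
endloop
endfacet
facet normal 0.871 0.361 -0.333
outer loop
vertex -1.067 -1.365 -0.085
vertex -0.552 -1.981 0.593
vertex -0.775 -2.333 -0.372
endloop
endfacet
facet normal 0.379 0.366 -0.850
outer loop
vertex -1.067 -1.365 -0.085
vertex -0.775 -2.333 -0.372
vertex -1.725 -1.969 -0.639
endloop
endfacet
facet normal -0.172 0.761 -0.625
outer loop
vertex -1.067 -1.365 -0.085
vertex -1.725 -1.969 -0.639
vertex -2.089 -1.393 0.162
endloop
endfacet
facet normal 0.545 0.322 0.774
outer loop
vertex -0.552 -1.981 0.593
vertex -1.364 -1.4 0.923
vertex -1.255 -2.391 1.259
endloop
endfacet
facet normal -0.498 0.721 0.481
outer loop
vertex -1.364 -1.4 0.923
vertex -2.089 -1.393 0.162
vertex -2.205 -2.027 0.992
endloop
endfacet
facet normal -0.744 0.335 -0.579
outer loop
vertex -2.089 -1.393 0.162
vertex -1.725 -1.969 -0.639
vertex -2.428 -2.379 0.027
endloop
endfacet
facet normal 0.149 -0.303 -0.941
outer loop
vertex -1.725 -1.969 -0.639
vertex -0.775 -2.333 -0.372
vertex -1.616 -2.96 -0.303
endloop
endfacet
facet normal 0.945 -0.310 -0.105
outer loop
vertex -0.775 -2.333 -0.372
vertex -0.552 -1.981 0.593
vertex -0.891 -2.967 0.458
endloop
endfacet
facet normal -0.379 -0.366 0.850
outer loop
vertex -1.913 -2.995 0.705
vertex -1.255 -2.391 1.259
vertex -2.205 -2.027 0.992
endloop
endfacet
facet normal -0.871 -0.361 0.333
outer loop
vertex -1.913 -2.995 0.705
vertex -2.205 -2.027 0.992
vertex -2.428 -2.379 0.027
endloop
endfacet
facet normal -0.624 -0.753 -0.210
outer loop
vertex -1.913 -2.995 0.705
vertex -2.428 -2.379 0.027
vertex -1.616 -2.96 -0.303
endloop
endfacet
facet normal 0.020 -0.999 -0.029
outer loop
vertex -1.913 -2.995 0.705
vertex -1.616 -2.96 -0.303
vertex -0.891 -2.967 0.458
endloop
endfacet
facet normal 0.172 -0.761 0.625
outer loop
vertex -1.913 -2.995 0.705
vertex -0.891 -2.967 0.458
vertex -1.255 -2.391 1.259
endloop
endfacet
facet normal -0.149 0.303 0.941
outer loop
vertex -2.205 -2.027 0.992
vertex -1.255 -2.391 1.259
vertex -1.364 -1.4 0.923
endloop
endfacet
facet normal -0.945 0.310 0.105
outer loop
vertex -2.428 -2.379 0.027
vertex -2.205 -2.027 0.992
vertex -2.089 -1.393 0.162
endloop
endfacet
facet normal -0.545 -0.322 -0.774
outer loop
vertex -1.616 -2.96 -0.303
vertex -2.428 -2.379 0.027
vertex -1.725 -1.969 -0.639
endloop
endfacet
facet normal 0.498 -0.721 -0.481
outer loop
vertex -0.891 -2.967 0.458
vertex -1.616 -2.96 -0.303
vertex -0.775 -2.333 -0.372
endloop
endfacet
facet normal 0.744 -0.335 0.579
outer loop
vertex -1.255 -2.391 1.259
vertex -0.891 -2.967 0.458
vertex -0.552 -1.981 0.593
endloop
endfacet
facet normal -0.141 -0.518 -0.843
outer loop
vertex 2.568 -1.011 -0.292
vertex 1.989 -1.481 0.094
vertex 1.976 -0.765 -0.344
endloop
endfacet
facet normal 0.375 0.922 0.094
outer loop
vertex 2.568 -1.011 -0.292
vertex 1.976 -0.765 -0.344
vertex 2.131 -0.959 0.946
endloop
endfacet
facet normal -0.142 -0.518 -0.843
outer loop
vertex 1.976 -0.765 -0.344
vertex 1.989 -1.481 0.094
vertex 1.392 -0.938 -0.139
endloop
endfacet
facet normal -0.224 0.959 0.171
outer loop
vertex 1.976 -0.765 -0.344
vertex 1.392 -0.938 -0.139
vertex 2.131 -0.959 0.946
endloop
endfacet
facet normal -0.141 -0.517 -0.844
outer loop
vertex 1.392 -0.938 -0.139
vertex 1.989 -1.481 0.094
vertex 1.157 -1.43 0.202
endloop
endfacet
facet normal -0.643 0.619 0.450
outer loop
vertex 1.392 -0.938 -0.139
vertex 1.157 -1.43 0.202
vertex 2.131 -0.959 0.946
endloop
endfacet
facet normal -0.141 -0.518 -0.844
outer loop
vertex 1.157 -1.43 0.202
vertex 1.989 -1.481 0.094
vertex 1.409 -1.952 0.48
endloop
endfacet
facet normal -0.634 0.102 0.766
outer loop
vertex 1.157 -1.43 0.202
vertex 1.409 -1.952 0.48
vertex 2.131 -0.959 0.946
endloop
endfacet
facet normal -0.141 -0.518 -0.844
outer loop
vertex 1.409 -1.952 0.48
vertex 1.989 -1.481 0.094
vertex 2.001 -2.198 0.532
endloop
endfacet
facet normal -0.203 -0.291 0.935
outer loop
vertex 1.409 -1.952 0.48
vertex 2.001 -2.198 0.532
vertex 2.131 -0.959 0.946
endloop
endfacet
facet normal -0.143 -0.518 -0.844
outer loop
vertex 2.001 -2.198 0.532
vertex 1.989 -1.481 0.094
vertex 2.585 -2.025 0.327
endloop
endfacet
facet normal 0.398 -0.328 0.857
outer loop
vertex 2.001 -2.198 0.532
vertex 2.585 -2.025 0.327
vertex 2.131 -0.959 0.946
endloop
endfacet
facet normal -0.142 -0.517 -0.844
outer loop
vertex 2.585 -2.025 0.327
vertex 1.989 -1.481 0.094
vertex 2.82 -1.533 -0.014
endloop
endfacet
facet normal 0.816 0.011 0.579
outer loop
vertex 2.585 -2.025 0.327
vertex 2.82 -1.533 -0.014
vertex 2.131 -0.959 0.946
endloop
endfacet
facet normal -0.142 -0.518 -0.844
outer loop
vertex 2.82 -1.533 -0.014
vertex 1.989 -1.481 0.094
vertex 2.568 -1.011 -0.292
endloop
endfacet
facet normal 0.807 0.529 0.263
outer loop
vertex 2.82 -1.533 -0.014
vertex 2.568 -1.011 -0.292
vertex 2.131 -0.959 0.946
endloop
endfacet

endsolid


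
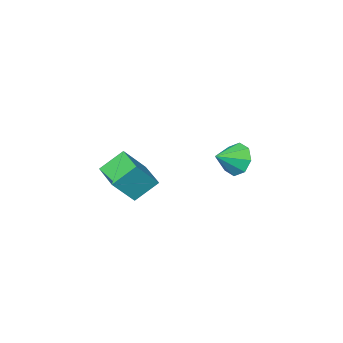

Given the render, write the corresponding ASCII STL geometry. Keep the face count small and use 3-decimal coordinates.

solid 
facet normal -0.739 0.210 0.640
outer loop
vertex 2.121 -2.288 1.326
vertex 2.542 -0.45 1.209
vertex 0.933 -2.108 -0.106
endloop
endfacet
facet normal -0.222 -0.973 0.062
outer loop
vertex 2.138 -2.45 -1.149
vertex 2.121 -2.288 1.326
vertex 0.933 -2.108 -0.106
endloop
endfacet
facet normal -0.739 0.210 0.640
outer loop
vertex 0.933 -2.108 -0.106
vertex 2.542 -0.45 1.209
vertex 1.354 -0.269 -0.224
endloop
endfacet
facet normal -0.636 0.096 -0.766
outer loop
vertex 1.354 -0.269 -0.224
vertex 2.138 -2.45 -1.149
vertex 0.933 -2.108 -0.106
endloop
endfacet
facet normal 0.636 -0.097 0.766
outer loop
vertex 2.121 -2.288 1.326
vertex 3.747 -0.792 0.166
vertex 2.542 -0.45 1.209
endloop
endfacet
facet normal -0.223 -0.973 0.062
outer loop
vertex 3.326 -2.631 0.284
vertex 2.121 -2.288 1.326
vertex 2.138 -2.45 -1.149
endloop
endfacet
facet normal 0.635 -0.096 0.766
outer loop
vertex 3.326 -2.631 0.284
vertex 3.747 -0.792 0.166
vertex 2.121 -2.288 1.326
endloop
endfacet
facet normal 0.223 0.973 -0.062
outer loop
vertex 2.542 -0.45 1.209
vertex 3.747 -0.792 0.166
vertex 1.354 -0.269 -0.224
endloop
endfacet
facet normal -0.635 0.097 -0.766
outer loop
vertex 2.559 -0.612 -1.266
vertex 2.138 -2.45 -1.149
vertex 1.354 -0.269 -0.224
endloop
endfacet
facet normal 0.223 0.973 -0.063
outer loop
vertex 1.354 -0.269 -0.224
vertex 3.747 -0.792 0.166
vertex 2.559 -0.612 -1.266
endloop
endfacet
facet normal 0.739 -0.210 -0.640
outer loop
vertex 2.559 -0.612 -1.266
vertex 3.326 -2.631 0.284
vertex 2.138 -2.45 -1.149
endloop
endfacet
facet normal 0.739 -0.210 -0.640
outer loop
vertex 3.747 -0.792 0.166
vertex 3.326 -2.631 0.284
vertex 2.559 -0.612 -1.266
endloop
endfacet
facet normal -0.902 0.003 -0.431
outer loop
vertex -3.775 -1.908 -1.751
vertex -4.201 -1.457 -0.855
vertex -3.76 -1.075 -1.776
endloop
endfacet
facet normal 0.859 -0.031 -0.511
outer loop
vertex -3.775 -1.908 -1.751
vertex -3.76 -1.075 -1.776
vertex -2.839 -1.463 -0.205
endloop
endfacet
facet normal -0.903 0.004 -0.431
outer loop
vertex -3.76 -1.075 -1.776
vertex -4.201 -1.457 -0.855
vertex -4.003 -0.465 -1.261
endloop
endfacet
facet normal 0.765 0.565 -0.309
outer loop
vertex -3.76 -1.075 -1.776
vertex -4.003 -0.465 -1.261
vertex -2.839 -1.463 -0.205
endloop
endfacet
facet normal -0.902 0.003 -0.432
outer loop
vertex -4.003 -0.465 -1.261
vertex -4.201 -1.457 -0.855
vertex -4.363 -0.436 -0.509
endloop
endfacet
facet normal 0.516 0.829 0.215
outer loop
vertex -4.003 -0.465 -1.261
vertex -4.363 -0.436 -0.509
vertex -2.839 -1.463 -0.205
endloop
endfacet
facet normal -0.903 0.003 -0.430
outer loop
vertex -4.363 -0.436 -0.509
vertex -4.201 -1.457 -0.855
vertex -4.627 -1.006 0.041
endloop
endfacet
facet normal 0.258 0.606 0.752
outer loop
vertex -4.363 -0.436 -0.509
vertex -4.627 -1.006 0.041
vertex -2.839 -1.463 -0.205
endloop
endfacet
facet normal -0.902 0.005 -0.431
outer loop
vertex -4.627 -1.006 0.041
vertex -4.201 -1.457 -0.855
vertex -4.643 -1.84 0.065
endloop
endfacet
facet normal 0.143 0.026 0.989
outer loop
vertex -4.627 -1.006 0.041
vertex -4.643 -1.84 0.065
vertex -2.839 -1.463 -0.205
endloop
endfacet
facet normal -0.902 0.004 -0.432
outer loop
vertex -4.643 -1.84 0.065
vertex -4.201 -1.457 -0.855
vertex -4.399 -2.449 -0.45
endloop
endfacet
facet normal 0.237 -0.570 0.787
outer loop
vertex -4.643 -1.84 0.065
vertex -4.399 -2.449 -0.45
vertex -2.839 -1.463 -0.205
endloop
endfacet
facet normal -0.902 0.004 -0.431
outer loop
vertex -4.399 -2.449 -0.45
vertex -4.201 -1.457 -0.855
vertex -4.04 -2.478 -1.202
endloop
endfacet
facet normal 0.485 -0.834 0.264
outer loop
vertex -4.399 -2.449 -0.45
vertex -4.04 -2.478 -1.202
vertex -2.839 -1.463 -0.205
endloop
endfacet
facet normal -0.902 0.004 -0.431
outer loop
vertex -4.04 -2.478 -1.202
vertex -4.201 -1.457 -0.855
vertex -3.775 -1.908 -1.751
endloop
endfacet
facet normal 0.743 -0.610 -0.274
outer loop
vertex -4.04 -2.478 -1.202
vertex -3.775 -1.908 -1.751
vertex -2.839 -1.463 -0.205
endloop
endfacet

endsolid


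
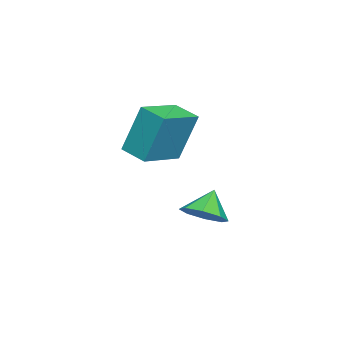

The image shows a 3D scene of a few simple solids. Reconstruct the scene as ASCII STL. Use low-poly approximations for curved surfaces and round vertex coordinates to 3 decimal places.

solid 
facet normal 0.589 -0.130 -0.797
outer loop
vertex 2.189 1.371 0.289
vertex 1.617 1.852 -0.212
vertex 2.338 2.043 0.29
endloop
endfacet
facet normal 0.307 -0.070 0.949
outer loop
vertex 2.189 1.371 0.289
vertex 2.338 2.043 0.29
vertex 0.903 2.008 0.752
endloop
endfacet
facet normal 0.589 -0.130 -0.797
outer loop
vertex 2.338 2.043 0.29
vertex 1.617 1.852 -0.212
vertex 2.065 2.603 -0.003
endloop
endfacet
facet normal 0.246 0.541 0.804
outer loop
vertex 2.338 2.043 0.29
vertex 2.065 2.603 -0.003
vertex 0.903 2.008 0.752
endloop
endfacet
facet normal 0.590 -0.130 -0.797
outer loop
vertex 2.065 2.603 -0.003
vertex 1.617 1.852 -0.212
vertex 1.529 2.723 -0.419
endloop
endfacet
facet normal -0.155 0.878 0.453
outer loop
vertex 2.065 2.603 -0.003
vertex 1.529 2.723 -0.419
vertex 0.903 2.008 0.752
endloop
endfacet
facet normal 0.590 -0.130 -0.797
outer loop
vertex 1.529 2.723 -0.419
vertex 1.617 1.852 -0.212
vertex 1.045 2.332 -0.714
endloop
endfacet
facet normal -0.661 0.743 0.100
outer loop
vertex 1.529 2.723 -0.419
vertex 1.045 2.332 -0.714
vertex 0.903 2.008 0.752
endloop
endfacet
facet normal 0.590 -0.130 -0.797
outer loop
vertex 1.045 2.332 -0.714
vertex 1.617 1.852 -0.212
vertex 0.895 1.66 -0.715
endloop
endfacet
facet normal -0.975 0.218 -0.046
outer loop
vertex 1.045 2.332 -0.714
vertex 0.895 1.66 -0.715
vertex 0.903 2.008 0.752
endloop
endfacet
facet normal 0.590 -0.130 -0.797
outer loop
vertex 0.895 1.66 -0.715
vertex 1.617 1.852 -0.212
vertex 1.168 1.1 -0.422
endloop
endfacet
facet normal -0.914 -0.394 0.098
outer loop
vertex 0.895 1.66 -0.715
vertex 1.168 1.1 -0.422
vertex 0.903 2.008 0.752
endloop
endfacet
facet normal 0.590 -0.129 -0.797
outer loop
vertex 1.168 1.1 -0.422
vertex 1.617 1.852 -0.212
vertex 1.704 0.98 -0.006
endloop
endfacet
facet normal -0.513 -0.731 0.450
outer loop
vertex 1.168 1.1 -0.422
vertex 1.704 0.98 -0.006
vertex 0.903 2.008 0.752
endloop
endfacet
facet normal 0.589 -0.130 -0.797
outer loop
vertex 1.704 0.98 -0.006
vertex 1.617 1.852 -0.212
vertex 2.189 1.371 0.289
endloop
endfacet
facet normal -0.007 -0.597 0.802
outer loop
vertex 1.704 0.98 -0.006
vertex 2.189 1.371 0.289
vertex 0.903 2.008 0.752
endloop
endfacet
facet normal -0.908 0.372 -0.193
outer loop
vertex 0.971 0.605 4.667
vertex 1.442 1.602 4.374
vertex 1.124 -0.052 2.679
endloop
endfacet
facet normal -0.413 -0.874 0.257
outer loop
vertex 2.758 -0.722 3.026
vertex 0.971 0.605 4.667
vertex 1.124 -0.052 2.679
endloop
endfacet
facet normal -0.908 0.372 -0.193
outer loop
vertex 1.124 -0.052 2.679
vertex 1.442 1.602 4.374
vertex 1.595 0.944 2.386
endloop
endfacet
facet normal 0.073 -0.313 -0.947
outer loop
vertex 1.595 0.944 2.386
vertex 2.758 -0.722 3.026
vertex 1.124 -0.052 2.679
endloop
endfacet
facet normal -0.073 0.313 0.947
outer loop
vertex 0.971 0.605 4.667
vertex 3.076 0.932 4.721
vertex 1.442 1.602 4.374
endloop
endfacet
facet normal -0.412 -0.874 0.257
outer loop
vertex 2.605 -0.064 5.014
vertex 0.971 0.605 4.667
vertex 2.758 -0.722 3.026
endloop
endfacet
facet normal -0.073 0.313 0.947
outer loop
vertex 2.605 -0.064 5.014
vertex 3.076 0.932 4.721
vertex 0.971 0.605 4.667
endloop
endfacet
facet normal 0.413 0.874 -0.257
outer loop
vertex 1.442 1.602 4.374
vertex 3.076 0.932 4.721
vertex 1.595 0.944 2.386
endloop
endfacet
facet normal 0.073 -0.313 -0.947
outer loop
vertex 3.229 0.275 2.733
vertex 2.758 -0.722 3.026
vertex 1.595 0.944 2.386
endloop
endfacet
facet normal 0.412 0.874 -0.257
outer loop
vertex 1.595 0.944 2.386
vertex 3.076 0.932 4.721
vertex 3.229 0.275 2.733
endloop
endfacet
facet normal 0.908 -0.372 0.193
outer loop
vertex 3.229 0.275 2.733
vertex 2.605 -0.064 5.014
vertex 2.758 -0.722 3.026
endloop
endfacet
facet normal 0.908 -0.373 0.193
outer loop
vertex 3.076 0.932 4.721
vertex 2.605 -0.064 5.014
vertex 3.229 0.275 2.733
endloop
endfacet

endsolid


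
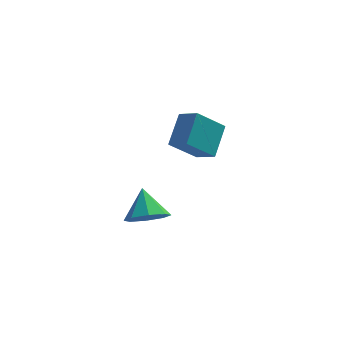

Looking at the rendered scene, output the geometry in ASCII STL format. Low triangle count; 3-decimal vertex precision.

solid 
facet normal 0.151 -0.694 -0.704
outer loop
vertex 0.831 -3.418 -1.78
vertex 0.053 -3.006 -2.353
vertex 1.089 -2.849 -2.285
endloop
endfacet
facet normal 0.726 0.242 0.644
outer loop
vertex 0.831 -3.418 -1.78
vertex 1.089 -2.849 -2.285
vertex -0.193 -1.874 -1.207
endloop
endfacet
facet normal 0.151 -0.695 -0.703
outer loop
vertex 1.089 -2.849 -2.285
vertex 0.053 -3.006 -2.353
vertex 0.741 -2.373 -2.831
endloop
endfacet
facet normal 0.686 0.705 0.178
outer loop
vertex 1.089 -2.849 -2.285
vertex 0.741 -2.373 -2.831
vertex -0.193 -1.874 -1.207
endloop
endfacet
facet normal 0.151 -0.695 -0.703
outer loop
vertex 0.741 -2.373 -2.831
vertex 0.053 -3.006 -2.353
vertex -0.01 -2.267 -3.097
endloop
endfacet
facet normal 0.200 0.963 -0.181
outer loop
vertex 0.741 -2.373 -2.831
vertex -0.01 -2.267 -3.097
vertex -0.193 -1.874 -1.207
endloop
endfacet
facet normal 0.152 -0.695 -0.703
outer loop
vertex -0.01 -2.267 -3.097
vertex 0.053 -3.006 -2.353
vertex -0.724 -2.595 -2.927
endloop
endfacet
facet normal -0.450 0.864 -0.223
outer loop
vertex -0.01 -2.267 -3.097
vertex -0.724 -2.595 -2.927
vertex -0.193 -1.874 -1.207
endloop
endfacet
facet normal 0.151 -0.695 -0.703
outer loop
vertex -0.724 -2.595 -2.927
vertex 0.053 -3.006 -2.353
vertex -0.983 -3.163 -2.421
endloop
endfacet
facet normal -0.880 0.469 0.075
outer loop
vertex -0.724 -2.595 -2.927
vertex -0.983 -3.163 -2.421
vertex -0.193 -1.874 -1.207
endloop
endfacet
facet normal 0.151 -0.694 -0.704
outer loop
vertex -0.983 -3.163 -2.421
vertex 0.053 -3.006 -2.353
vertex -0.635 -3.64 -1.876
endloop
endfacet
facet normal -0.841 0.005 0.541
outer loop
vertex -0.983 -3.163 -2.421
vertex -0.635 -3.64 -1.876
vertex -0.193 -1.874 -1.207
endloop
endfacet
facet normal 0.152 -0.694 -0.703
outer loop
vertex -0.635 -3.64 -1.876
vertex 0.053 -3.006 -2.353
vertex 0.116 -3.745 -1.61
endloop
endfacet
facet normal -0.354 -0.252 0.900
outer loop
vertex -0.635 -3.64 -1.876
vertex 0.116 -3.745 -1.61
vertex -0.193 -1.874 -1.207
endloop
endfacet
facet normal 0.150 -0.695 -0.704
outer loop
vertex 0.116 -3.745 -1.61
vertex 0.053 -3.006 -2.353
vertex 0.831 -3.418 -1.78
endloop
endfacet
facet normal 0.295 -0.154 0.943
outer loop
vertex 0.116 -3.745 -1.61
vertex 0.831 -3.418 -1.78
vertex -0.193 -1.874 -1.207
endloop
endfacet
facet normal -0.688 -0.294 0.664
outer loop
vertex 2.271 2.512 0.81
vertex 1.439 3.24 0.271
vertex 1.774 1.101 -0.33
endloop
endfacet
facet normal 0.676 -0.592 0.438
outer loop
vertex 3.081 1.66 -1.591
vertex 2.271 2.512 0.81
vertex 1.774 1.101 -0.33
endloop
endfacet
facet normal -0.687 -0.294 0.664
outer loop
vertex 1.774 1.101 -0.33
vertex 1.439 3.24 0.271
vertex 0.942 1.83 -0.868
endloop
endfacet
facet normal -0.265 -0.750 -0.607
outer loop
vertex 0.942 1.83 -0.868
vertex 3.081 1.66 -1.591
vertex 1.774 1.101 -0.33
endloop
endfacet
facet normal 0.264 0.750 0.606
outer loop
vertex 2.271 2.512 0.81
vertex 2.746 3.799 -0.99
vertex 1.439 3.24 0.271
endloop
endfacet
facet normal 0.676 -0.592 0.438
outer loop
vertex 3.578 3.07 -0.452
vertex 2.271 2.512 0.81
vertex 3.081 1.66 -1.591
endloop
endfacet
facet normal 0.265 0.750 0.606
outer loop
vertex 3.578 3.07 -0.452
vertex 2.746 3.799 -0.99
vertex 2.271 2.512 0.81
endloop
endfacet
facet normal -0.676 0.592 -0.438
outer loop
vertex 1.439 3.24 0.271
vertex 2.746 3.799 -0.99
vertex 0.942 1.83 -0.868
endloop
endfacet
facet normal -0.264 -0.751 -0.606
outer loop
vertex 2.249 2.388 -2.13
vertex 3.081 1.66 -1.591
vertex 0.942 1.83 -0.868
endloop
endfacet
facet normal -0.676 0.592 -0.438
outer loop
vertex 0.942 1.83 -0.868
vertex 2.746 3.799 -0.99
vertex 2.249 2.388 -2.13
endloop
endfacet
facet normal 0.687 0.294 -0.664
outer loop
vertex 2.249 2.388 -2.13
vertex 3.578 3.07 -0.452
vertex 3.081 1.66 -1.591
endloop
endfacet
facet normal 0.687 0.294 -0.664
outer loop
vertex 2.746 3.799 -0.99
vertex 3.578 3.07 -0.452
vertex 2.249 2.388 -2.13
endloop
endfacet

endsolid


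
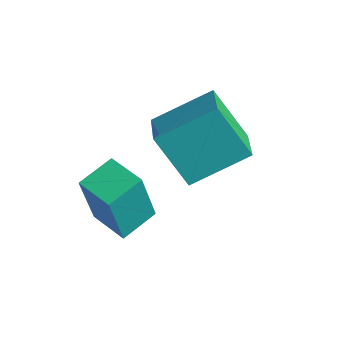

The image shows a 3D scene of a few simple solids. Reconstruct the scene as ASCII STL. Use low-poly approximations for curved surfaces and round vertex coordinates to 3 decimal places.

solid 
facet normal -0.558 -0.193 0.807
outer loop
vertex 1.675 3.49 2.465
vertex 0.526 4.347 1.875
vertex 0.881 1.763 1.504
endloop
endfacet
facet normal 0.741 -0.553 0.381
outer loop
vertex 2.014 2.153 -0.135
vertex 1.675 3.49 2.465
vertex 0.881 1.763 1.504
endloop
endfacet
facet normal -0.559 -0.193 0.807
outer loop
vertex 0.881 1.763 1.504
vertex 0.526 4.347 1.875
vertex -0.268 2.62 0.913
endloop
endfacet
facet normal -0.373 -0.811 -0.451
outer loop
vertex -0.268 2.62 0.913
vertex 2.014 2.153 -0.135
vertex 0.881 1.763 1.504
endloop
endfacet
facet normal 0.373 0.811 0.451
outer loop
vertex 1.675 3.49 2.465
vertex 1.659 4.737 0.236
vertex 0.526 4.347 1.875
endloop
endfacet
facet normal 0.741 -0.553 0.381
outer loop
vertex 2.808 3.88 0.827
vertex 1.675 3.49 2.465
vertex 2.014 2.153 -0.135
endloop
endfacet
facet normal 0.373 0.811 0.451
outer loop
vertex 2.808 3.88 0.827
vertex 1.659 4.737 0.236
vertex 1.675 3.49 2.465
endloop
endfacet
facet normal -0.741 0.553 -0.381
outer loop
vertex 0.526 4.347 1.875
vertex 1.659 4.737 0.236
vertex -0.268 2.62 0.913
endloop
endfacet
facet normal -0.373 -0.811 -0.451
outer loop
vertex 0.865 3.01 -0.725
vertex 2.014 2.153 -0.135
vertex -0.268 2.62 0.913
endloop
endfacet
facet normal -0.741 0.553 -0.381
outer loop
vertex -0.268 2.62 0.913
vertex 1.659 4.737 0.236
vertex 0.865 3.01 -0.725
endloop
endfacet
facet normal 0.558 0.193 -0.807
outer loop
vertex 0.865 3.01 -0.725
vertex 2.808 3.88 0.827
vertex 2.014 2.153 -0.135
endloop
endfacet
facet normal 0.558 0.192 -0.807
outer loop
vertex 1.659 4.737 0.236
vertex 2.808 3.88 0.827
vertex 0.865 3.01 -0.725
endloop
endfacet
facet normal -0.999 -0.038 -0.020
outer loop
vertex -0.214 -0.15 -0.267
vertex -0.268 1.116 0.025
vertex -0.191 0.333 -2.352
endloop
endfacet
facet normal 0.042 -0.973 -0.225
outer loop
vertex 1.148 0.384 -2.325
vertex -0.214 -0.15 -0.267
vertex -0.191 0.333 -2.352
endloop
endfacet
facet normal -0.999 -0.038 -0.020
outer loop
vertex -0.191 0.333 -2.352
vertex -0.268 1.116 0.025
vertex -0.245 1.599 -2.059
endloop
endfacet
facet normal 0.011 0.226 -0.974
outer loop
vertex -0.245 1.599 -2.059
vertex 1.148 0.384 -2.325
vertex -0.191 0.333 -2.352
endloop
endfacet
facet normal -0.011 -0.225 0.974
outer loop
vertex -0.214 -0.15 -0.267
vertex 1.071 1.167 0.052
vertex -0.268 1.116 0.025
endloop
endfacet
facet normal 0.041 -0.973 -0.225
outer loop
vertex 1.125 -0.099 -0.241
vertex -0.214 -0.15 -0.267
vertex 1.148 0.384 -2.325
endloop
endfacet
facet normal -0.010 -0.226 0.974
outer loop
vertex 1.125 -0.099 -0.241
vertex 1.071 1.167 0.052
vertex -0.214 -0.15 -0.267
endloop
endfacet
facet normal -0.042 0.973 0.225
outer loop
vertex -0.268 1.116 0.025
vertex 1.071 1.167 0.052
vertex -0.245 1.599 -2.059
endloop
endfacet
facet normal 0.010 0.225 -0.974
outer loop
vertex 1.094 1.65 -2.033
vertex 1.148 0.384 -2.325
vertex -0.245 1.599 -2.059
endloop
endfacet
facet normal -0.041 0.973 0.225
outer loop
vertex -0.245 1.599 -2.059
vertex 1.071 1.167 0.052
vertex 1.094 1.65 -2.033
endloop
endfacet
facet normal 0.999 0.038 0.020
outer loop
vertex 1.094 1.65 -2.033
vertex 1.125 -0.099 -0.241
vertex 1.148 0.384 -2.325
endloop
endfacet
facet normal 0.999 0.038 0.020
outer loop
vertex 1.071 1.167 0.052
vertex 1.125 -0.099 -0.241
vertex 1.094 1.65 -2.033
endloop
endfacet

endsolid


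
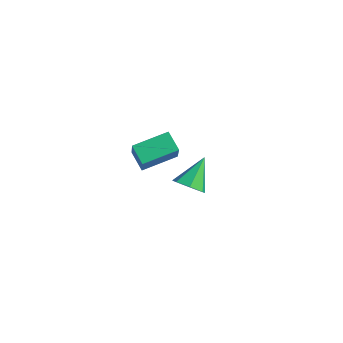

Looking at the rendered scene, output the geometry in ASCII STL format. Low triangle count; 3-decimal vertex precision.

solid 
facet normal 0.171 -0.738 -0.653
outer loop
vertex -2.147 2.001 -3.939
vertex -2.716 1.505 -3.527
vertex -2.852 2.05 -4.179
endloop
endfacet
facet normal 0.190 0.908 -0.373
outer loop
vertex -2.147 2.001 -3.939
vertex -2.852 2.05 -4.179
vertex -3.024 2.835 -2.353
endloop
endfacet
facet normal 0.171 -0.738 -0.653
outer loop
vertex -2.852 2.05 -4.179
vertex -2.716 1.505 -3.527
vertex -3.455 1.688 -3.928
endloop
endfacet
facet normal -0.586 0.723 -0.366
outer loop
vertex -2.852 2.05 -4.179
vertex -3.455 1.688 -3.928
vertex -3.024 2.835 -2.353
endloop
endfacet
facet normal 0.171 -0.739 -0.652
outer loop
vertex -3.455 1.688 -3.928
vertex -2.716 1.505 -3.527
vertex -3.501 1.189 -3.375
endloop
endfacet
facet normal -0.971 0.212 0.111
outer loop
vertex -3.455 1.688 -3.928
vertex -3.501 1.189 -3.375
vertex -3.024 2.835 -2.353
endloop
endfacet
facet normal 0.171 -0.739 -0.652
outer loop
vertex -3.501 1.189 -3.375
vertex -2.716 1.505 -3.527
vertex -2.956 0.928 -2.936
endloop
endfacet
facet normal -0.676 -0.237 0.698
outer loop
vertex -3.501 1.189 -3.375
vertex -2.956 0.928 -2.936
vertex -3.024 2.835 -2.353
endloop
endfacet
facet normal 0.171 -0.739 -0.652
outer loop
vertex -2.956 0.928 -2.936
vertex -2.716 1.505 -3.527
vertex -2.23 1.102 -2.943
endloop
endfacet
facet normal 0.078 -0.289 0.954
outer loop
vertex -2.956 0.928 -2.936
vertex -2.23 1.102 -2.943
vertex -3.024 2.835 -2.353
endloop
endfacet
facet normal 0.172 -0.738 -0.652
outer loop
vertex -2.23 1.102 -2.943
vertex -2.716 1.505 -3.527
vertex -1.87 1.58 -3.389
endloop
endfacet
facet normal 0.721 0.097 0.686
outer loop
vertex -2.23 1.102 -2.943
vertex -1.87 1.58 -3.389
vertex -3.024 2.835 -2.353
endloop
endfacet
facet normal 0.172 -0.739 -0.652
outer loop
vertex -1.87 1.58 -3.389
vertex -2.716 1.505 -3.527
vertex -2.147 2.001 -3.939
endloop
endfacet
facet normal 0.770 0.630 0.095
outer loop
vertex -1.87 1.58 -3.389
vertex -2.147 2.001 -3.939
vertex -3.024 2.835 -2.353
endloop
endfacet
facet normal -0.454 0.395 -0.799
outer loop
vertex -2.595 -2.17 1.488
vertex -1.955 -0.595 1.904
vertex -1.734 -2.365 0.902
endloop
endfacet
facet normal -0.366 -0.900 -0.238
outer loop
vertex -0.885 -3.105 2.396
vertex -2.595 -2.17 1.488
vertex -1.734 -2.365 0.902
endloop
endfacet
facet normal -0.453 0.396 -0.799
outer loop
vertex -1.734 -2.365 0.902
vertex -1.955 -0.595 1.904
vertex -1.093 -0.791 1.318
endloop
endfacet
facet normal 0.812 -0.185 -0.553
outer loop
vertex -1.093 -0.791 1.318
vertex -0.885 -3.105 2.396
vertex -1.734 -2.365 0.902
endloop
endfacet
facet normal -0.813 0.184 0.553
outer loop
vertex -2.595 -2.17 1.488
vertex -1.106 -1.335 3.398
vertex -1.955 -0.595 1.904
endloop
endfacet
facet normal -0.366 -0.900 -0.237
outer loop
vertex -1.747 -2.909 2.982
vertex -2.595 -2.17 1.488
vertex -0.885 -3.105 2.396
endloop
endfacet
facet normal -0.813 0.185 0.553
outer loop
vertex -1.747 -2.909 2.982
vertex -1.106 -1.335 3.398
vertex -2.595 -2.17 1.488
endloop
endfacet
facet normal 0.366 0.900 0.238
outer loop
vertex -1.955 -0.595 1.904
vertex -1.106 -1.335 3.398
vertex -1.093 -0.791 1.318
endloop
endfacet
facet normal 0.813 -0.184 -0.553
outer loop
vertex -0.245 -1.53 2.812
vertex -0.885 -3.105 2.396
vertex -1.093 -0.791 1.318
endloop
endfacet
facet normal 0.366 0.900 0.238
outer loop
vertex -1.093 -0.791 1.318
vertex -1.106 -1.335 3.398
vertex -0.245 -1.53 2.812
endloop
endfacet
facet normal 0.453 -0.395 0.799
outer loop
vertex -0.245 -1.53 2.812
vertex -1.747 -2.909 2.982
vertex -0.885 -3.105 2.396
endloop
endfacet
facet normal 0.454 -0.396 0.798
outer loop
vertex -1.106 -1.335 3.398
vertex -1.747 -2.909 2.982
vertex -0.245 -1.53 2.812
endloop
endfacet

endsolid


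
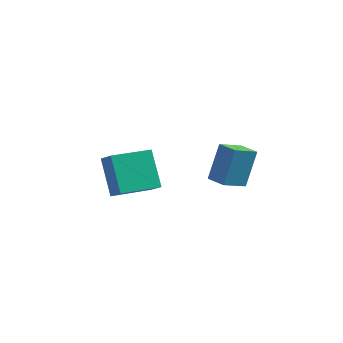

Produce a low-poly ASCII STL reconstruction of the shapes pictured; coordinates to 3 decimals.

solid 
facet normal -0.575 0.475 -0.666
outer loop
vertex -2.865 1.167 -1.222
vertex -1.303 2.536 -1.595
vertex -2.129 -0.087 -2.751
endloop
endfacet
facet normal -0.740 -0.649 0.176
outer loop
vertex -1.537 -0.576 -2.065
vertex -2.865 1.167 -1.222
vertex -2.129 -0.087 -2.751
endloop
endfacet
facet normal -0.575 0.475 -0.666
outer loop
vertex -2.129 -0.087 -2.751
vertex -1.303 2.536 -1.595
vertex -0.568 1.282 -3.124
endloop
endfacet
facet normal 0.348 -0.595 -0.725
outer loop
vertex -0.568 1.282 -3.124
vertex -1.537 -0.576 -2.065
vertex -2.129 -0.087 -2.751
endloop
endfacet
facet normal -0.348 0.595 0.725
outer loop
vertex -2.865 1.167 -1.222
vertex -0.711 2.047 -0.909
vertex -1.303 2.536 -1.595
endloop
endfacet
facet normal -0.740 -0.649 0.177
outer loop
vertex -2.272 0.678 -0.536
vertex -2.865 1.167 -1.222
vertex -1.537 -0.576 -2.065
endloop
endfacet
facet normal -0.348 0.595 0.725
outer loop
vertex -2.272 0.678 -0.536
vertex -0.711 2.047 -0.909
vertex -2.865 1.167 -1.222
endloop
endfacet
facet normal 0.740 0.649 -0.176
outer loop
vertex -1.303 2.536 -1.595
vertex -0.711 2.047 -0.909
vertex -0.568 1.282 -3.124
endloop
endfacet
facet normal 0.348 -0.595 -0.725
outer loop
vertex 0.025 0.793 -2.438
vertex -1.537 -0.576 -2.065
vertex -0.568 1.282 -3.124
endloop
endfacet
facet normal 0.740 0.649 -0.177
outer loop
vertex -0.568 1.282 -3.124
vertex -0.711 2.047 -0.909
vertex 0.025 0.793 -2.438
endloop
endfacet
facet normal 0.575 -0.475 0.666
outer loop
vertex 0.025 0.793 -2.438
vertex -2.272 0.678 -0.536
vertex -1.537 -0.576 -2.065
endloop
endfacet
facet normal 0.575 -0.475 0.666
outer loop
vertex -0.711 2.047 -0.909
vertex -2.272 0.678 -0.536
vertex 0.025 0.793 -2.438
endloop
endfacet
facet normal -0.597 -0.647 0.474
outer loop
vertex 3.762 -1.468 2.462
vertex 2.962 -0.862 2.281
vertex 3.446 -2.377 0.824
endloop
endfacet
facet normal 0.785 -0.594 0.178
outer loop
vertex 4.258 -1.498 0.179
vertex 3.762 -1.468 2.462
vertex 3.446 -2.377 0.824
endloop
endfacet
facet normal -0.598 -0.647 0.474
outer loop
vertex 3.446 -2.377 0.824
vertex 2.962 -0.862 2.281
vertex 2.646 -1.771 0.642
endloop
endfacet
facet normal -0.167 -0.479 -0.862
outer loop
vertex 2.646 -1.771 0.642
vertex 4.258 -1.498 0.179
vertex 3.446 -2.377 0.824
endloop
endfacet
facet normal 0.167 0.478 0.862
outer loop
vertex 3.762 -1.468 2.462
vertex 3.774 0.017 1.636
vertex 2.962 -0.862 2.281
endloop
endfacet
facet normal 0.784 -0.594 0.178
outer loop
vertex 4.574 -0.589 1.818
vertex 3.762 -1.468 2.462
vertex 4.258 -1.498 0.179
endloop
endfacet
facet normal 0.166 0.478 0.862
outer loop
vertex 4.574 -0.589 1.818
vertex 3.774 0.017 1.636
vertex 3.762 -1.468 2.462
endloop
endfacet
facet normal -0.785 0.594 -0.178
outer loop
vertex 2.962 -0.862 2.281
vertex 3.774 0.017 1.636
vertex 2.646 -1.771 0.642
endloop
endfacet
facet normal -0.167 -0.478 -0.862
outer loop
vertex 3.458 -0.892 -0.002
vertex 4.258 -1.498 0.179
vertex 2.646 -1.771 0.642
endloop
endfacet
facet normal -0.784 0.594 -0.178
outer loop
vertex 2.646 -1.771 0.642
vertex 3.774 0.017 1.636
vertex 3.458 -0.892 -0.002
endloop
endfacet
facet normal 0.597 0.647 -0.474
outer loop
vertex 3.458 -0.892 -0.002
vertex 4.574 -0.589 1.818
vertex 4.258 -1.498 0.179
endloop
endfacet
facet normal 0.598 0.647 -0.474
outer loop
vertex 3.774 0.017 1.636
vertex 4.574 -0.589 1.818
vertex 3.458 -0.892 -0.002
endloop
endfacet

endsolid


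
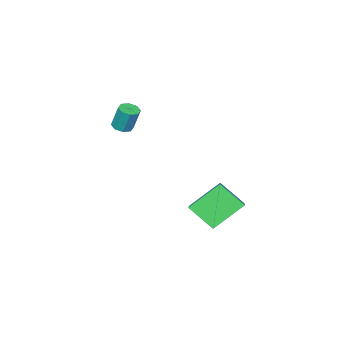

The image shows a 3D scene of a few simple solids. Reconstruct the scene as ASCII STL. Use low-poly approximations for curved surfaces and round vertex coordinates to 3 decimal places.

solid 
facet normal 0.067 -0.305 -0.950
outer loop
vertex 1.458 -3.587 -0.984
vertex 1.114 -3.977 -0.883
vertex 1.073 -3.475 -1.047
endloop
endfacet
facet normal 0.310 0.911 -0.272
outer loop
vertex 1.458 -3.587 -0.984
vertex 1.073 -3.475 -1.047
vertex 1.37 -3.192 0.241
endloop
endfacet
facet normal 0.307 0.912 -0.271
outer loop
vertex 1.37 -3.192 0.241
vertex 1.073 -3.475 -1.047
vertex 0.985 -3.081 0.178
endloop
endfacet
facet normal -0.067 0.307 0.949
outer loop
vertex 1.37 -3.192 0.241
vertex 0.985 -3.081 0.178
vertex 1.026 -3.583 0.343
endloop
endfacet
facet normal 0.068 -0.305 -0.950
outer loop
vertex 1.073 -3.475 -1.047
vertex 1.114 -3.977 -0.883
vertex 0.712 -3.658 -1.014
endloop
endfacet
facet normal -0.453 0.839 -0.302
outer loop
vertex 1.073 -3.475 -1.047
vertex 0.712 -3.658 -1.014
vertex 0.985 -3.081 0.178
endloop
endfacet
facet normal -0.451 0.840 -0.303
outer loop
vertex 0.985 -3.081 0.178
vertex 0.712 -3.658 -1.014
vertex 0.624 -3.263 0.211
endloop
endfacet
facet normal -0.068 0.307 0.949
outer loop
vertex 0.985 -3.081 0.178
vertex 0.624 -3.263 0.211
vertex 1.026 -3.583 0.343
endloop
endfacet
facet normal 0.067 -0.306 -0.950
outer loop
vertex 0.712 -3.658 -1.014
vertex 1.114 -3.977 -0.883
vertex 0.587 -4.027 -0.904
endloop
endfacet
facet normal -0.949 0.275 -0.157
outer loop
vertex 0.712 -3.658 -1.014
vertex 0.587 -4.027 -0.904
vertex 0.624 -3.263 0.211
endloop
endfacet
facet normal -0.949 0.274 -0.156
outer loop
vertex 0.624 -3.263 0.211
vertex 0.587 -4.027 -0.904
vertex 0.499 -3.633 0.321
endloop
endfacet
facet normal -0.069 0.306 0.950
outer loop
vertex 0.624 -3.263 0.211
vertex 0.499 -3.633 0.321
vertex 1.026 -3.583 0.343
endloop
endfacet
facet normal 0.067 -0.307 -0.949
outer loop
vertex 0.587 -4.027 -0.904
vertex 1.114 -3.977 -0.883
vertex 0.77 -4.368 -0.781
endloop
endfacet
facet normal -0.890 -0.449 0.080
outer loop
vertex 0.587 -4.027 -0.904
vertex 0.77 -4.368 -0.781
vertex 0.499 -3.633 0.321
endloop
endfacet
facet normal -0.890 -0.449 0.081
outer loop
vertex 0.499 -3.633 0.321
vertex 0.77 -4.368 -0.781
vertex 0.682 -3.973 0.444
endloop
endfacet
facet normal -0.069 0.306 0.949
outer loop
vertex 0.499 -3.633 0.321
vertex 0.682 -3.973 0.444
vertex 1.026 -3.583 0.343
endloop
endfacet
facet normal 0.067 -0.307 -0.949
outer loop
vertex 0.77 -4.368 -0.781
vertex 1.114 -3.977 -0.883
vertex 1.155 -4.479 -0.718
endloop
endfacet
facet normal -0.307 -0.912 0.272
outer loop
vertex 0.77 -4.368 -0.781
vertex 1.155 -4.479 -0.718
vertex 0.682 -3.973 0.444
endloop
endfacet
facet normal -0.309 -0.911 0.271
outer loop
vertex 0.682 -3.973 0.444
vertex 1.155 -4.479 -0.718
vertex 1.067 -4.085 0.507
endloop
endfacet
facet normal -0.067 0.305 0.950
outer loop
vertex 0.682 -3.973 0.444
vertex 1.067 -4.085 0.507
vertex 1.026 -3.583 0.343
endloop
endfacet
facet normal 0.068 -0.307 -0.949
outer loop
vertex 1.155 -4.479 -0.718
vertex 1.114 -3.977 -0.883
vertex 1.516 -4.297 -0.751
endloop
endfacet
facet normal 0.451 -0.840 0.302
outer loop
vertex 1.155 -4.479 -0.718
vertex 1.516 -4.297 -0.751
vertex 1.067 -4.085 0.507
endloop
endfacet
facet normal 0.453 -0.839 0.303
outer loop
vertex 1.067 -4.085 0.507
vertex 1.516 -4.297 -0.751
vertex 1.428 -3.902 0.474
endloop
endfacet
facet normal -0.068 0.305 0.950
outer loop
vertex 1.067 -4.085 0.507
vertex 1.428 -3.902 0.474
vertex 1.026 -3.583 0.343
endloop
endfacet
facet normal 0.069 -0.306 -0.950
outer loop
vertex 1.516 -4.297 -0.751
vertex 1.114 -3.977 -0.883
vertex 1.641 -3.927 -0.861
endloop
endfacet
facet normal 0.949 -0.274 0.157
outer loop
vertex 1.516 -4.297 -0.751
vertex 1.641 -3.927 -0.861
vertex 1.428 -3.902 0.474
endloop
endfacet
facet normal 0.949 -0.275 0.157
outer loop
vertex 1.428 -3.902 0.474
vertex 1.641 -3.927 -0.861
vertex 1.553 -3.533 0.364
endloop
endfacet
facet normal -0.067 0.306 0.950
outer loop
vertex 1.428 -3.902 0.474
vertex 1.553 -3.533 0.364
vertex 1.026 -3.583 0.343
endloop
endfacet
facet normal 0.069 -0.306 -0.949
outer loop
vertex 1.641 -3.927 -0.861
vertex 1.114 -3.977 -0.883
vertex 1.458 -3.587 -0.984
endloop
endfacet
facet normal 0.890 0.450 -0.081
outer loop
vertex 1.641 -3.927 -0.861
vertex 1.458 -3.587 -0.984
vertex 1.553 -3.533 0.364
endloop
endfacet
facet normal 0.890 0.449 -0.081
outer loop
vertex 1.553 -3.533 0.364
vertex 1.458 -3.587 -0.984
vertex 1.37 -3.192 0.241
endloop
endfacet
facet normal -0.067 0.307 0.949
outer loop
vertex 1.553 -3.533 0.364
vertex 1.37 -3.192 0.241
vertex 1.026 -3.583 0.343
endloop
endfacet
facet normal -0.716 0.324 0.618
outer loop
vertex 0.864 1.876 -2.478
vertex 0.515 3.037 -3.491
vertex 0.023 1.119 -3.055
endloop
endfacet
facet normal 0.221 -0.734 0.642
outer loop
vertex 1.385 0.503 -4.229
vertex 0.864 1.876 -2.478
vertex 0.023 1.119 -3.055
endloop
endfacet
facet normal -0.717 0.324 0.617
outer loop
vertex 0.023 1.119 -3.055
vertex 0.515 3.037 -3.491
vertex -0.325 2.28 -4.069
endloop
endfacet
facet normal -0.662 -0.596 -0.455
outer loop
vertex -0.325 2.28 -4.069
vertex 1.385 0.503 -4.229
vertex 0.023 1.119 -3.055
endloop
endfacet
facet normal 0.662 0.596 0.455
outer loop
vertex 0.864 1.876 -2.478
vertex 1.877 2.421 -4.665
vertex 0.515 3.037 -3.491
endloop
endfacet
facet normal 0.221 -0.735 0.642
outer loop
vertex 2.225 1.26 -3.651
vertex 0.864 1.876 -2.478
vertex 1.385 0.503 -4.229
endloop
endfacet
facet normal 0.662 0.596 0.455
outer loop
vertex 2.225 1.26 -3.651
vertex 1.877 2.421 -4.665
vertex 0.864 1.876 -2.478
endloop
endfacet
facet normal -0.221 0.735 -0.642
outer loop
vertex 0.515 3.037 -3.491
vertex 1.877 2.421 -4.665
vertex -0.325 2.28 -4.069
endloop
endfacet
facet normal -0.662 -0.596 -0.455
outer loop
vertex 1.036 1.664 -5.242
vertex 1.385 0.503 -4.229
vertex -0.325 2.28 -4.069
endloop
endfacet
facet normal -0.221 0.734 -0.642
outer loop
vertex -0.325 2.28 -4.069
vertex 1.877 2.421 -4.665
vertex 1.036 1.664 -5.242
endloop
endfacet
facet normal 0.717 -0.324 -0.618
outer loop
vertex 1.036 1.664 -5.242
vertex 2.225 1.26 -3.651
vertex 1.385 0.503 -4.229
endloop
endfacet
facet normal 0.716 -0.325 -0.618
outer loop
vertex 1.877 2.421 -4.665
vertex 2.225 1.26 -3.651
vertex 1.036 1.664 -5.242
endloop
endfacet

endsolid
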